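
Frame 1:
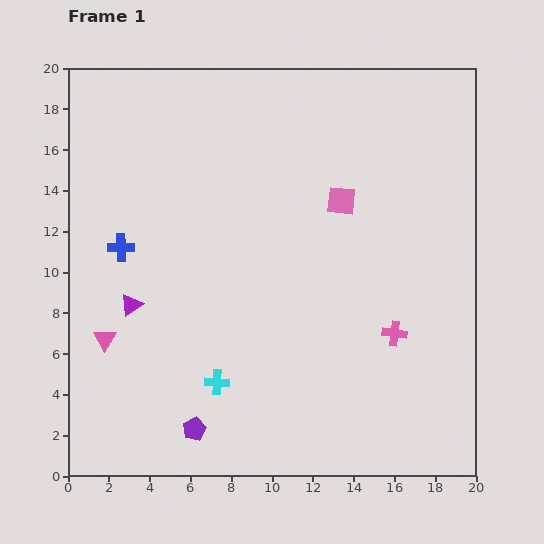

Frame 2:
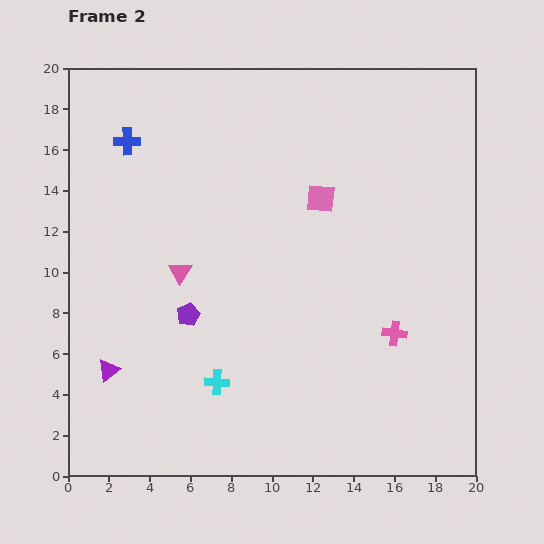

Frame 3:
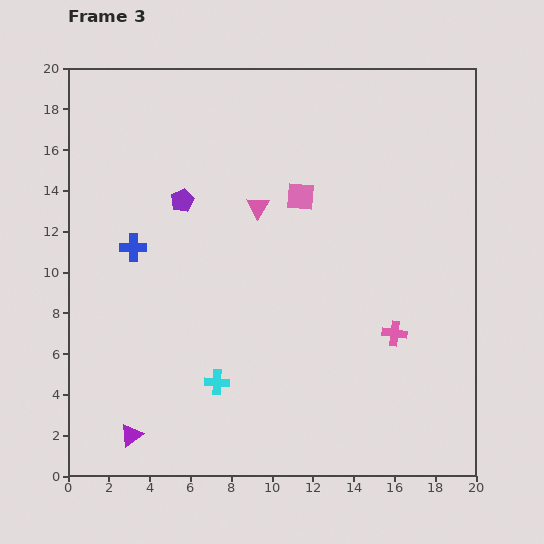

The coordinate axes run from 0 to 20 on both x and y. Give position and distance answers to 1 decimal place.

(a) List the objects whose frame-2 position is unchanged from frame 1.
the pink cross, the cyan cross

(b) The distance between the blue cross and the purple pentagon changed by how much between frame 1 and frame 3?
-6.3

Distance in frame 1: 9.6. Distance in frame 3: 3.3.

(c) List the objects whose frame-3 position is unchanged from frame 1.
the pink cross, the cyan cross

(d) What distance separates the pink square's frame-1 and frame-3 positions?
2.0

The pink square moved from (13.4, 13.5) to (11.4, 13.7), a distance of √(2.0² + 0.2²) ≈ 2.0.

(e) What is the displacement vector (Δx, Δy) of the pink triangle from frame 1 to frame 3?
(7.5, 6.5)

The pink triangle was at (1.8, 6.7) in frame 1 and (9.3, 13.2) in frame 3.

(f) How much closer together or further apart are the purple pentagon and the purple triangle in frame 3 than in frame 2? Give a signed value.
+7.1

Distance in frame 2: 4.7. Distance in frame 3: 11.8.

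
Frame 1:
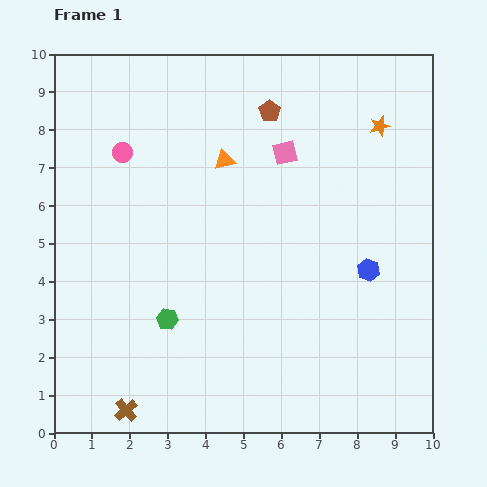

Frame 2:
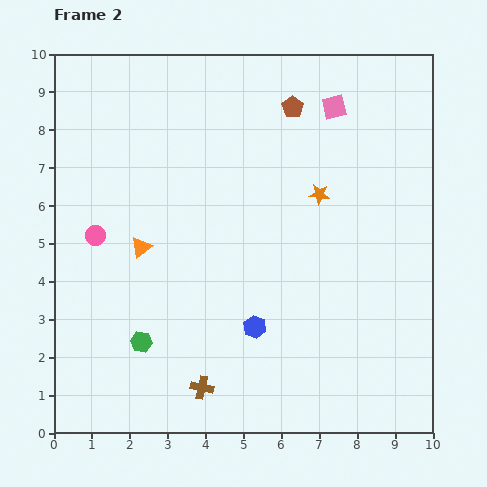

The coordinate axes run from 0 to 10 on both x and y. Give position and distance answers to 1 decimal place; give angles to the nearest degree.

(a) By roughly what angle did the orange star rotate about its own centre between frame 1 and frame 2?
22° clockwise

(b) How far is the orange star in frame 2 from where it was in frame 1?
2.4

The orange star moved from (8.6, 8.1) to (7.0, 6.3), a distance of √(1.6² + 1.8²) ≈ 2.4.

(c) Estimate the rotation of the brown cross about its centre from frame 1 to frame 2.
37° counter-clockwise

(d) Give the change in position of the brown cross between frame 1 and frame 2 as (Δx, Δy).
(2.0, 0.6)

The brown cross was at (1.9, 0.6) in frame 1 and (3.9, 1.2) in frame 2.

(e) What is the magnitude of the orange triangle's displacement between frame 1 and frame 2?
3.2

The orange triangle moved from (4.5, 7.2) to (2.3, 4.9), a distance of √(2.2² + 2.3²) ≈ 3.2.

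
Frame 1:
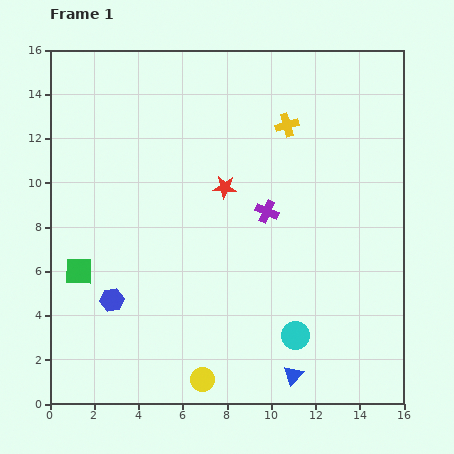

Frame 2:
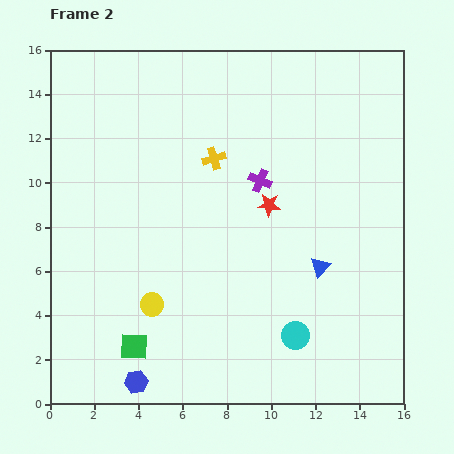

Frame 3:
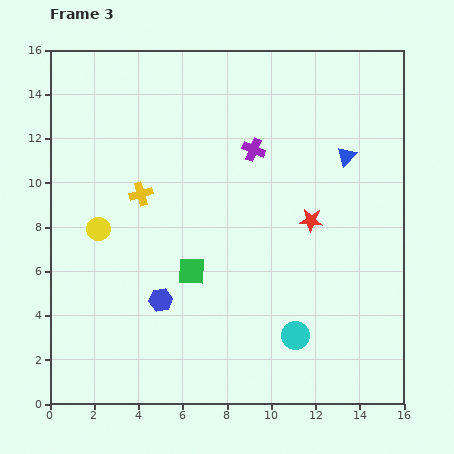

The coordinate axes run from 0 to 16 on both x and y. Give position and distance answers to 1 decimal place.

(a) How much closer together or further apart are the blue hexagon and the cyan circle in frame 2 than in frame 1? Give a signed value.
-1.0

Distance in frame 1: 8.5. Distance in frame 2: 7.5.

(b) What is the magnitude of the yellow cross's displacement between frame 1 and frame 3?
7.3

The yellow cross moved from (10.7, 12.6) to (4.1, 9.5), a distance of √(6.6² + 3.1²) ≈ 7.3.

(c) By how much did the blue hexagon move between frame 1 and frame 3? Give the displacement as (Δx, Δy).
(2.2, 0.0)

The blue hexagon was at (2.8, 4.7) in frame 1 and (5.0, 4.7) in frame 3.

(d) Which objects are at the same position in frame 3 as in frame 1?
the cyan circle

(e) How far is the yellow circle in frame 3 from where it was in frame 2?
4.2

The yellow circle moved from (4.6, 4.5) to (2.2, 7.9), a distance of √(2.4² + 3.4²) ≈ 4.2.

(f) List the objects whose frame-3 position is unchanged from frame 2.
the cyan circle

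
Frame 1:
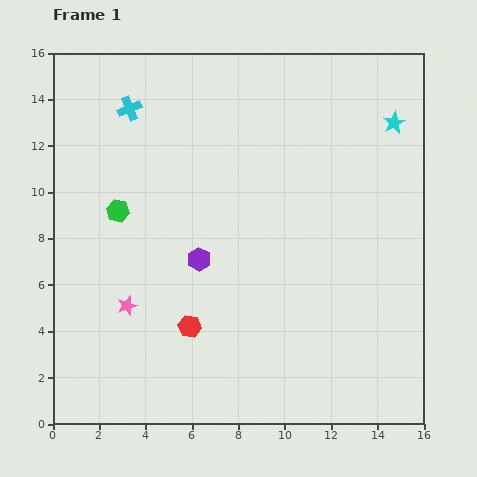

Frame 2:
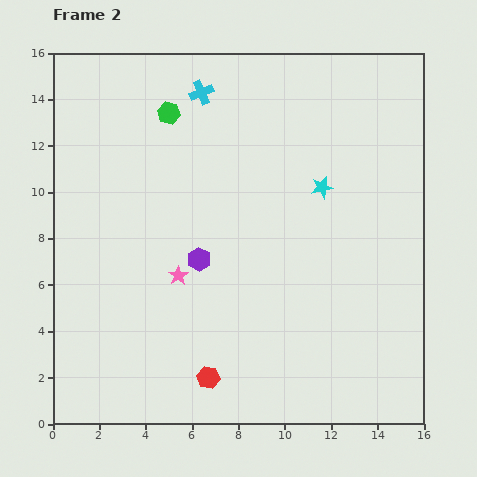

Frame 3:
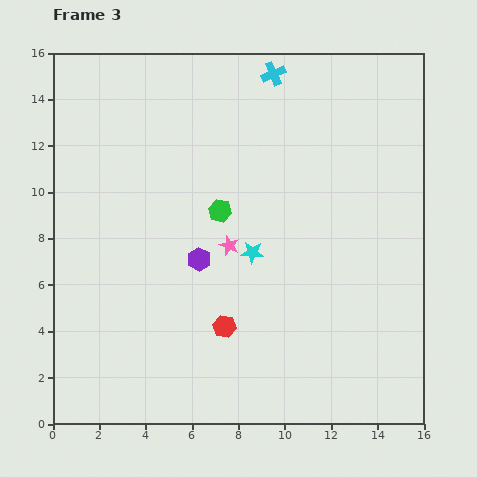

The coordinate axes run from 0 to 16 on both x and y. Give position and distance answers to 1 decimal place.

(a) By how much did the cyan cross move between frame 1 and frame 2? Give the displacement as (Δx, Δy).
(3.1, 0.7)

The cyan cross was at (3.3, 13.6) in frame 1 and (6.4, 14.3) in frame 2.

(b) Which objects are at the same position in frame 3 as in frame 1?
the purple hexagon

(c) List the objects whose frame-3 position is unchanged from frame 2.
the purple hexagon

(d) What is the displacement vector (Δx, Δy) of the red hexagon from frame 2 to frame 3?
(0.7, 2.2)

The red hexagon was at (6.7, 2.0) in frame 2 and (7.4, 4.2) in frame 3.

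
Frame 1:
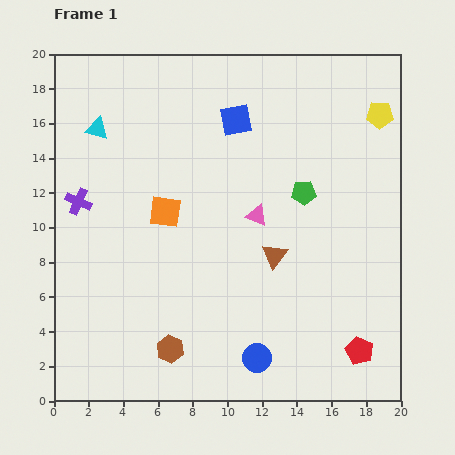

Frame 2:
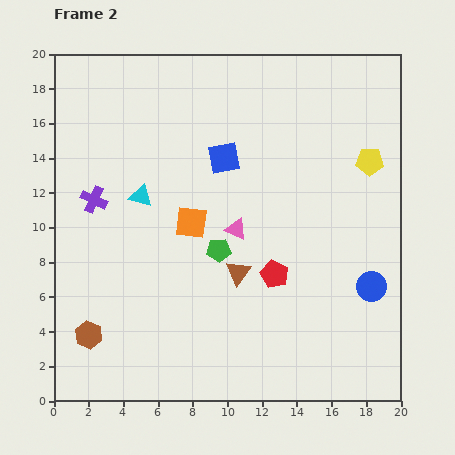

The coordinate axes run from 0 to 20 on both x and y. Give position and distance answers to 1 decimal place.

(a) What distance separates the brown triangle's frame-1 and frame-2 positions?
2.3

The brown triangle moved from (12.7, 8.4) to (10.6, 7.4), a distance of √(2.1² + 1.0²) ≈ 2.3.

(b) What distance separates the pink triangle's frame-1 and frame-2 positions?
1.4

The pink triangle moved from (11.7, 10.7) to (10.5, 9.9), a distance of √(1.2² + 0.8²) ≈ 1.4.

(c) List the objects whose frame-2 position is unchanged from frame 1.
none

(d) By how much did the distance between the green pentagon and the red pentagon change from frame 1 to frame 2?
-6.1

Distance in frame 1: 9.6. Distance in frame 2: 3.5.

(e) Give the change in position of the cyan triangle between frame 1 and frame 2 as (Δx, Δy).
(2.5, -3.9)

The cyan triangle was at (2.5, 15.7) in frame 1 and (5.0, 11.8) in frame 2.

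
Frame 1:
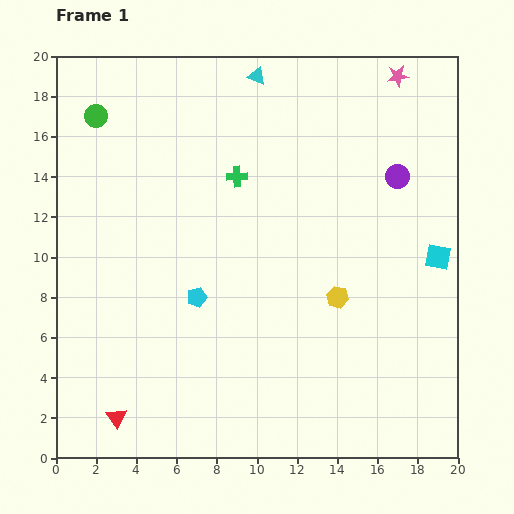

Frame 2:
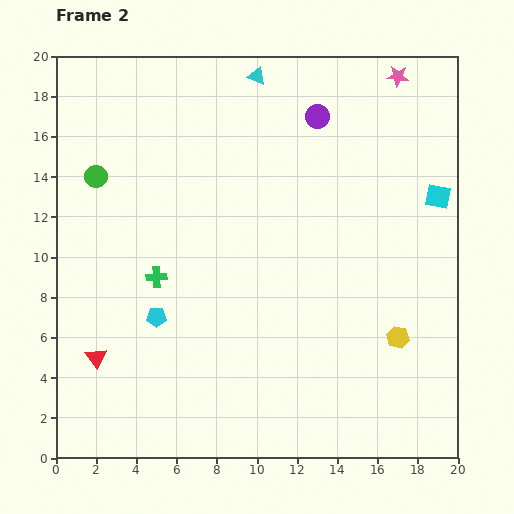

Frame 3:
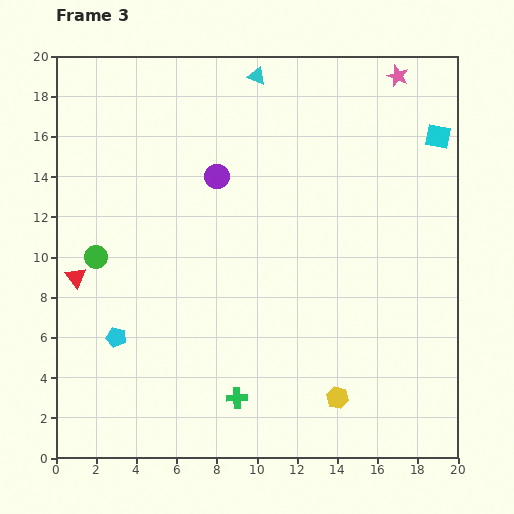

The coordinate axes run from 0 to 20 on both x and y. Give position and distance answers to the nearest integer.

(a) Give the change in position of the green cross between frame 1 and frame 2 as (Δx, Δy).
(-4, -5)

The green cross was at (9, 14) in frame 1 and (5, 9) in frame 2.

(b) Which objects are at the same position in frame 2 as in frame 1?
the pink star, the cyan triangle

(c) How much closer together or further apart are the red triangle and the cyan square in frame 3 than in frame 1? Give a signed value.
+1

Distance in frame 1: 18. Distance in frame 3: 19.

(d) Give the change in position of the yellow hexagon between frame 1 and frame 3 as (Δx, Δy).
(0, -5)

The yellow hexagon was at (14, 8) in frame 1 and (14, 3) in frame 3.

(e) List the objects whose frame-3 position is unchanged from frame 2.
the pink star, the cyan triangle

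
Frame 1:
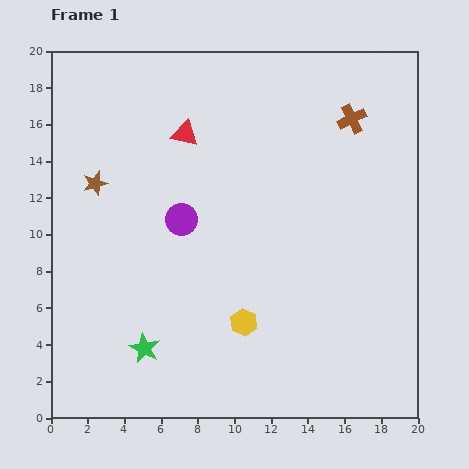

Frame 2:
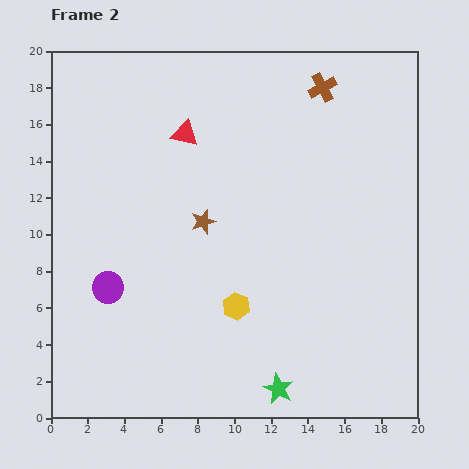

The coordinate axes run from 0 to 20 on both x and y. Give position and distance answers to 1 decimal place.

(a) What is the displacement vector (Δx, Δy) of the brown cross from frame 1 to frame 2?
(-1.6, 1.7)

The brown cross was at (16.4, 16.3) in frame 1 and (14.8, 18.0) in frame 2.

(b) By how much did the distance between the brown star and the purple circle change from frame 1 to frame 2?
+1.2

Distance in frame 1: 5.1. Distance in frame 2: 6.3.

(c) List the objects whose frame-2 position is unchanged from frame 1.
the red triangle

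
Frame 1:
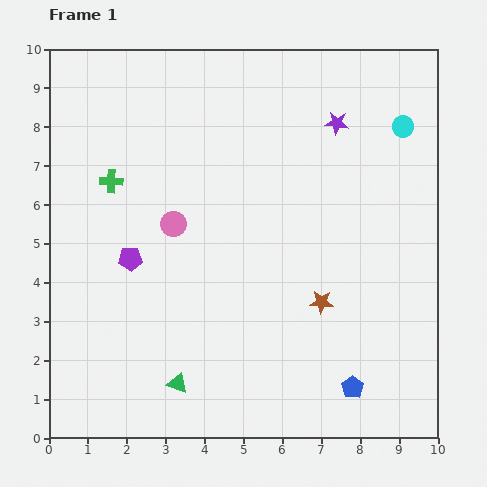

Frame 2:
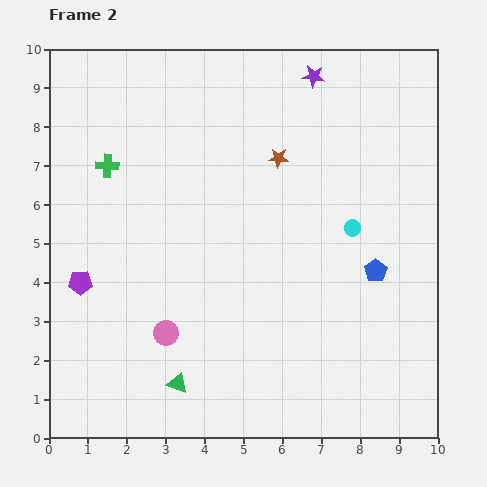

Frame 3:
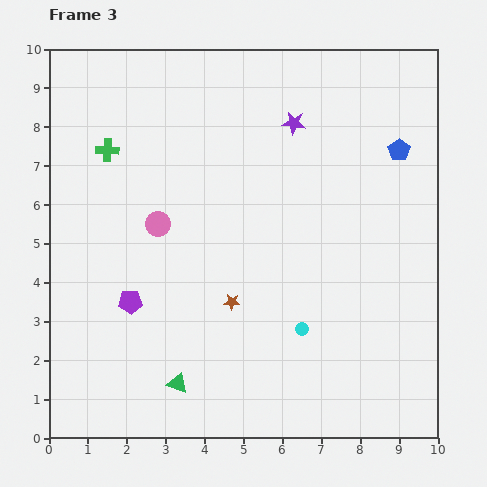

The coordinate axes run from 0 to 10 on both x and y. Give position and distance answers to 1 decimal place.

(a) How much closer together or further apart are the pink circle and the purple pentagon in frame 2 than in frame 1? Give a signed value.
+1.2

Distance in frame 1: 1.4. Distance in frame 2: 2.6.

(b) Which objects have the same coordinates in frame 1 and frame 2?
the green triangle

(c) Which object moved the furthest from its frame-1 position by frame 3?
the blue pentagon

(moved 6.2; next 5.8)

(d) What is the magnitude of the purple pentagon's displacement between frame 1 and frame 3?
1.1

The purple pentagon moved from (2.1, 4.6) to (2.1, 3.5), a distance of √(0.0² + 1.1²) ≈ 1.1.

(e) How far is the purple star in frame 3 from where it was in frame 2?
1.3

The purple star moved from (6.8, 9.3) to (6.3, 8.1), a distance of √(0.5² + 1.2²) ≈ 1.3.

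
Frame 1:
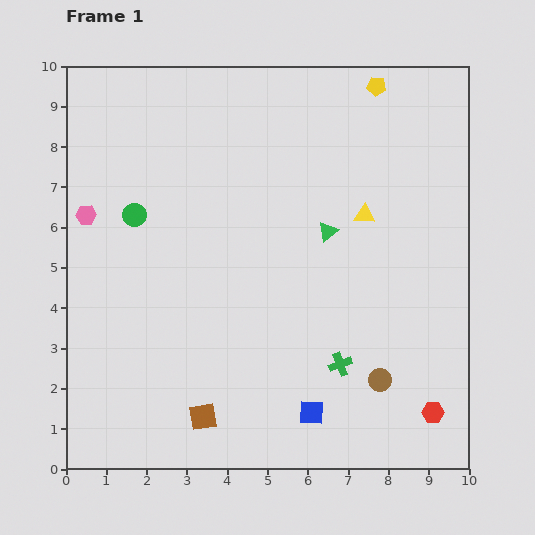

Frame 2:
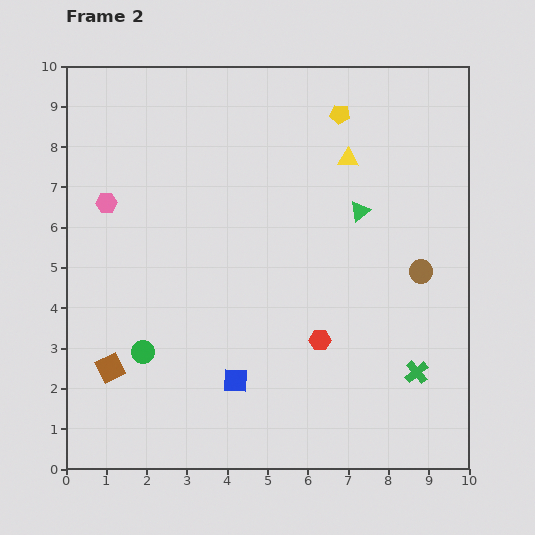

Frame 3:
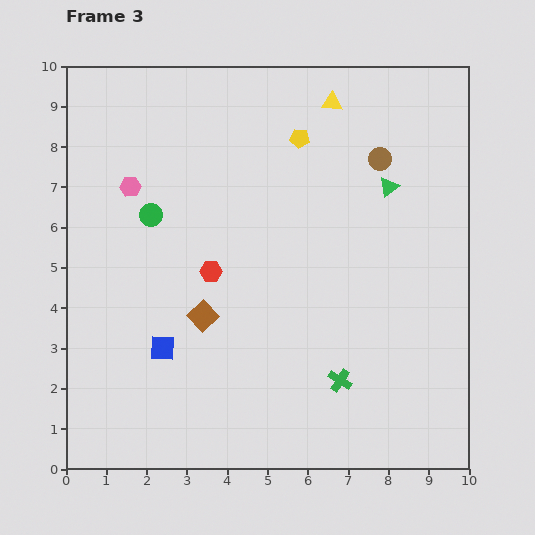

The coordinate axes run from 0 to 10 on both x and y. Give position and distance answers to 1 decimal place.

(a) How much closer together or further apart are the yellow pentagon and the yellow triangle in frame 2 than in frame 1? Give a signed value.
-2.1

Distance in frame 1: 3.2. Distance in frame 2: 1.1.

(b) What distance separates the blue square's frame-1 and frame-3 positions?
4.0

The blue square moved from (6.1, 1.4) to (2.4, 3.0), a distance of √(3.7² + 1.6²) ≈ 4.0.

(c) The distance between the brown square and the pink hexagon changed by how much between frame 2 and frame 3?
-0.4

Distance in frame 2: 4.1. Distance in frame 3: 3.7.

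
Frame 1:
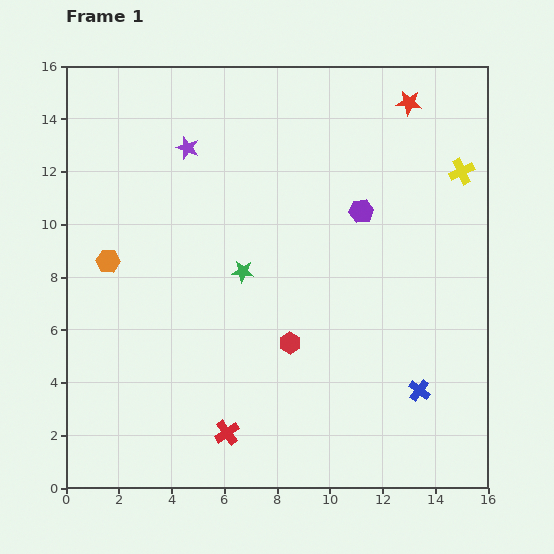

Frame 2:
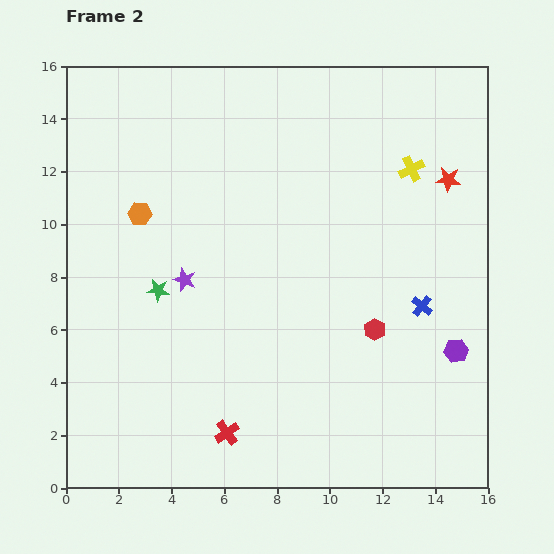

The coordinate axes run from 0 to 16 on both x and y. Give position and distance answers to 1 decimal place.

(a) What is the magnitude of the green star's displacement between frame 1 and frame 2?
3.3

The green star moved from (6.7, 8.2) to (3.5, 7.5), a distance of √(3.2² + 0.7²) ≈ 3.3.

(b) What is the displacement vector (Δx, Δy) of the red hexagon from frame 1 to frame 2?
(3.2, 0.5)

The red hexagon was at (8.5, 5.5) in frame 1 and (11.7, 6.0) in frame 2.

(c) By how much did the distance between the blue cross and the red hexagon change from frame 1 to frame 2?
-3.2

Distance in frame 1: 5.2. Distance in frame 2: 2.0.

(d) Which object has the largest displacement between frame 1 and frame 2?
the purple hexagon

(moved 6.4; next 5.0)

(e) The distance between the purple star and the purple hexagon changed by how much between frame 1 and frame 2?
+3.6

Distance in frame 1: 7.0. Distance in frame 2: 10.6.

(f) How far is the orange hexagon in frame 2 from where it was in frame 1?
2.2

The orange hexagon moved from (1.6, 8.6) to (2.8, 10.4), a distance of √(1.2² + 1.8²) ≈ 2.2.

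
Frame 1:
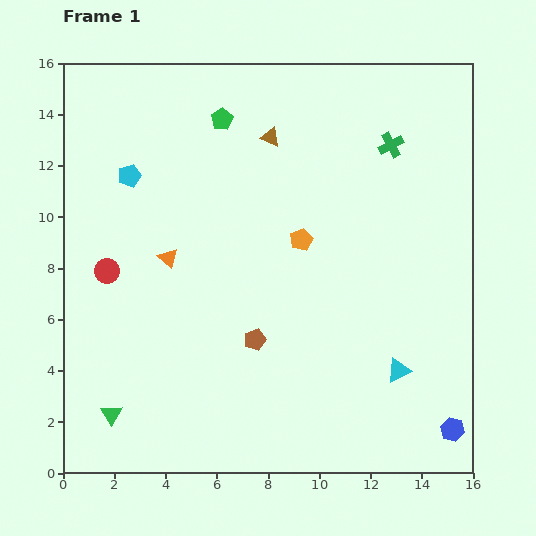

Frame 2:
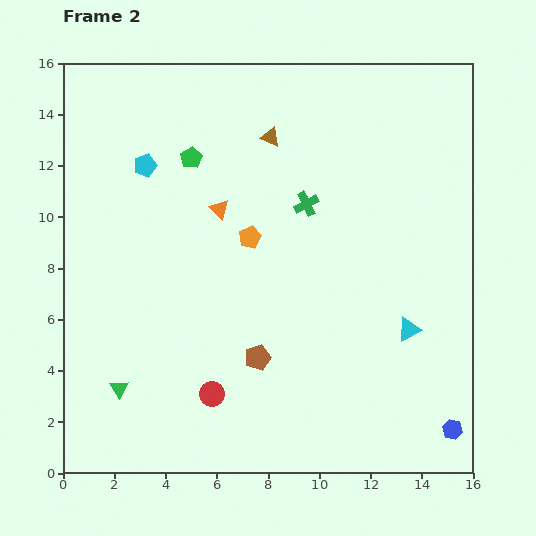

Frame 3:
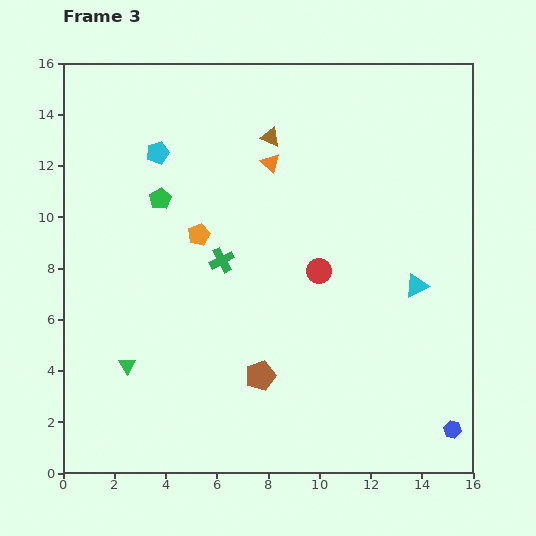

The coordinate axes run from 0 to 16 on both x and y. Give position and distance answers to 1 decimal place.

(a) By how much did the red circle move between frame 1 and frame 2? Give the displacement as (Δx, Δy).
(4.1, -4.8)

The red circle was at (1.7, 7.9) in frame 1 and (5.8, 3.1) in frame 2.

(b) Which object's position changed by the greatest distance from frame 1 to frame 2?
the red circle

(moved 6.3; next 4.0)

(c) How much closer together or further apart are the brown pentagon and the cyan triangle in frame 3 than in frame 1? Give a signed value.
+1.3

Distance in frame 1: 5.7. Distance in frame 3: 7.0.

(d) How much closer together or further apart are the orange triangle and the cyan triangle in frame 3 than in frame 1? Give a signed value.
-2.5

Distance in frame 1: 10.0. Distance in frame 3: 7.5.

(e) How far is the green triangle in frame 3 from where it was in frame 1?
2.0

The green triangle moved from (1.9, 2.3) to (2.5, 4.2), a distance of √(0.6² + 1.9²) ≈ 2.0.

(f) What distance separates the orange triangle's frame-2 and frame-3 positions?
2.7

The orange triangle moved from (6.1, 10.3) to (8.1, 12.1), a distance of √(2.0² + 1.8²) ≈ 2.7.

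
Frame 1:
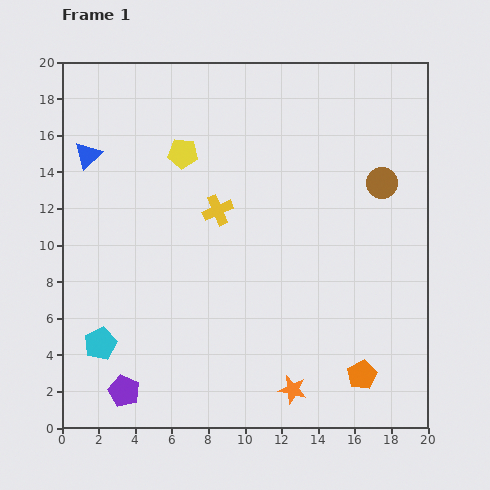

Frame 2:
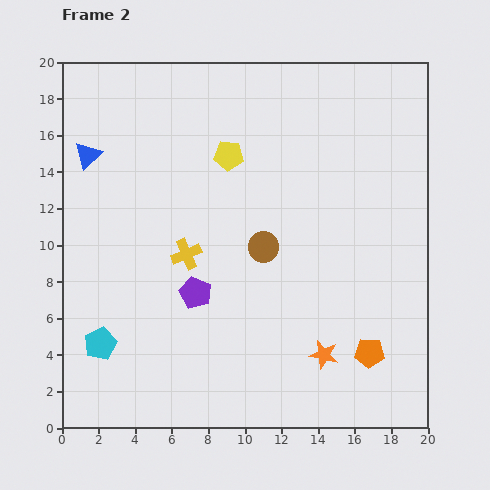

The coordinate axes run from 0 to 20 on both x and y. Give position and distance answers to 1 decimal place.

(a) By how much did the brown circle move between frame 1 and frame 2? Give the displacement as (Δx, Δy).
(-6.5, -3.5)

The brown circle was at (17.5, 13.4) in frame 1 and (11.0, 9.9) in frame 2.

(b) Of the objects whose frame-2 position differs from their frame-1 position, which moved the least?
the orange pentagon

(moved 1.3)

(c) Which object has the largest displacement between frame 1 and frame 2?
the brown circle

(moved 7.4; next 6.7)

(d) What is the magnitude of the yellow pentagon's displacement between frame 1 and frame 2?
2.5

The yellow pentagon moved from (6.6, 15.0) to (9.1, 14.9), a distance of √(2.5² + 0.1²) ≈ 2.5.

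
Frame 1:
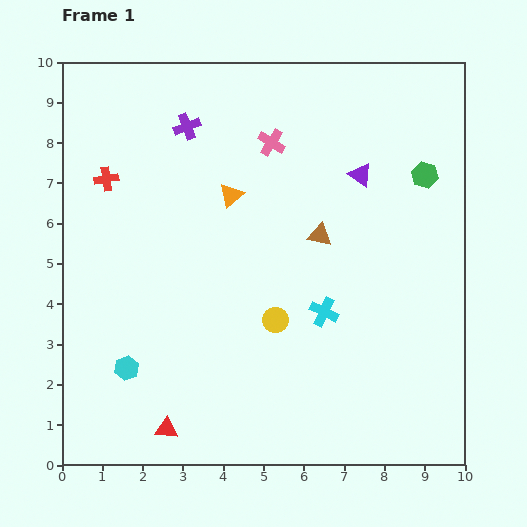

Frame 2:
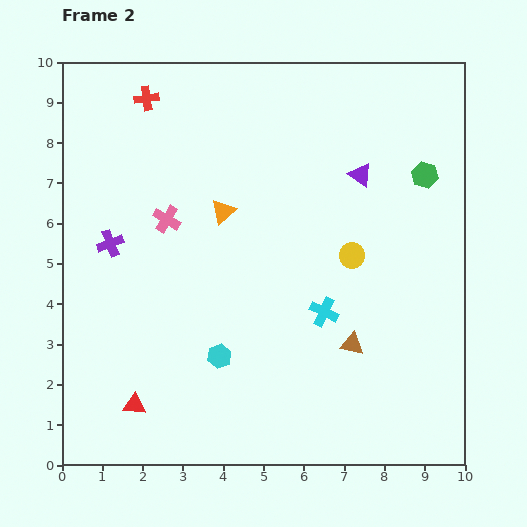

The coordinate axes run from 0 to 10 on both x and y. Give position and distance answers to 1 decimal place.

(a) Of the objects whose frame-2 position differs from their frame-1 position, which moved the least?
the orange triangle

(moved 0.4)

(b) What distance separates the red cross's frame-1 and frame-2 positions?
2.2

The red cross moved from (1.1, 7.1) to (2.1, 9.1), a distance of √(1.0² + 2.0²) ≈ 2.2.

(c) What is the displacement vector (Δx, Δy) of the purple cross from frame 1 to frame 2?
(-1.9, -2.9)

The purple cross was at (3.1, 8.4) in frame 1 and (1.2, 5.5) in frame 2.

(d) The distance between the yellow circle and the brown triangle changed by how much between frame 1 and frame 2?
-0.2

Distance in frame 1: 2.4. Distance in frame 2: 2.2.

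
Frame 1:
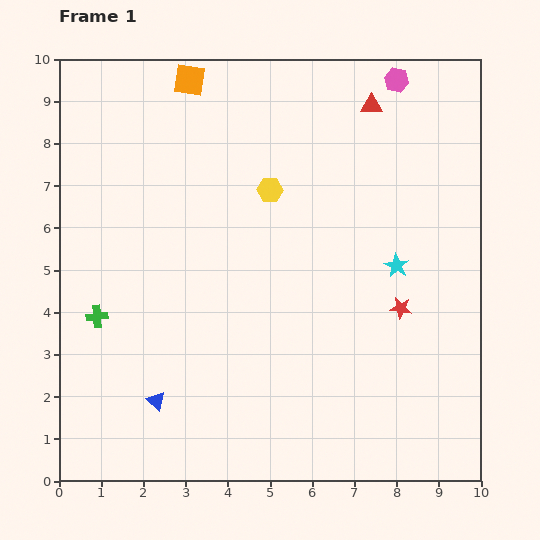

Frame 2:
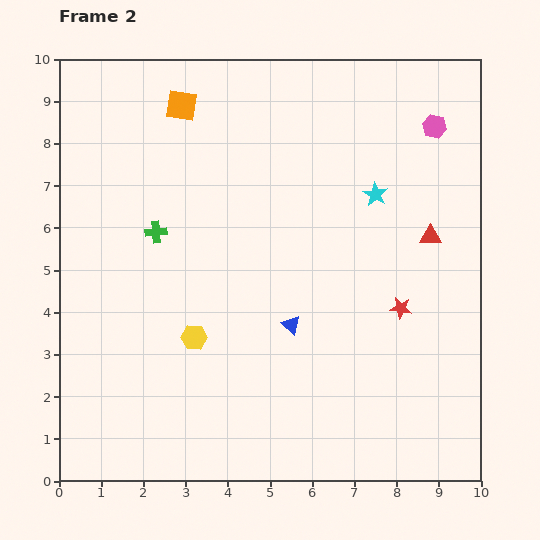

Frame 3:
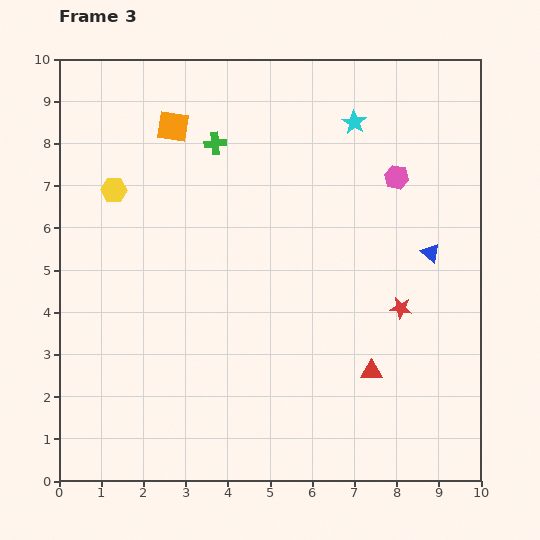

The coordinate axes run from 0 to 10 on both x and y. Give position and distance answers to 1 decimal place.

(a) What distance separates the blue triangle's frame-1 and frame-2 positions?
3.7

The blue triangle moved from (2.3, 1.9) to (5.5, 3.7), a distance of √(3.2² + 1.8²) ≈ 3.7.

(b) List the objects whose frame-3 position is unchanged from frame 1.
the red star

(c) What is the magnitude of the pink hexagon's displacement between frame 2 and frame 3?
1.5

The pink hexagon moved from (8.9, 8.4) to (8.0, 7.2), a distance of √(0.9² + 1.2²) ≈ 1.5.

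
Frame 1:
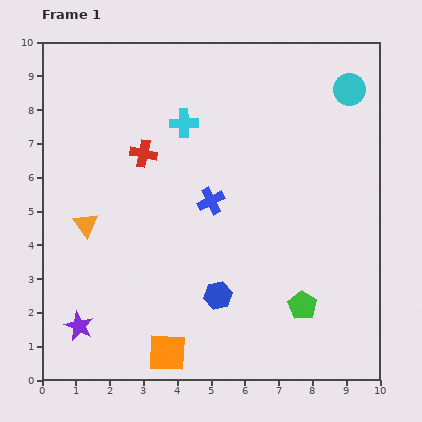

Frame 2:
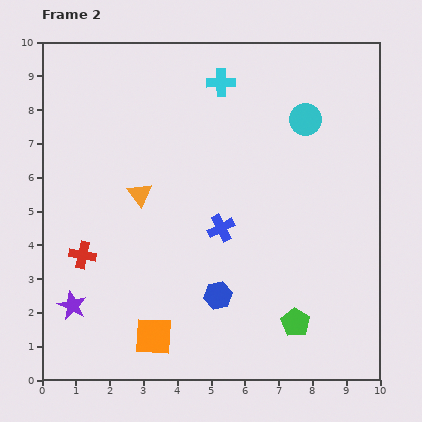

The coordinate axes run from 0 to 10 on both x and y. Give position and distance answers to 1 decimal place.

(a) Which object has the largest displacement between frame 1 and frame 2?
the red cross

(moved 3.5; next 1.8)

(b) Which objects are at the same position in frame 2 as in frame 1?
the blue hexagon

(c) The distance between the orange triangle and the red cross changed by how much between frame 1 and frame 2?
-0.2

Distance in frame 1: 2.7. Distance in frame 2: 2.5.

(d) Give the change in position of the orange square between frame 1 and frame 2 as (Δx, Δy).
(-0.4, 0.5)

The orange square was at (3.7, 0.8) in frame 1 and (3.3, 1.3) in frame 2.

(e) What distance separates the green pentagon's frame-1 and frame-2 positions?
0.5

The green pentagon moved from (7.7, 2.2) to (7.5, 1.7), a distance of √(0.2² + 0.5²) ≈ 0.5.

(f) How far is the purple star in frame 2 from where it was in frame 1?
0.6

The purple star moved from (1.1, 1.6) to (0.9, 2.2), a distance of √(0.2² + 0.6²) ≈ 0.6.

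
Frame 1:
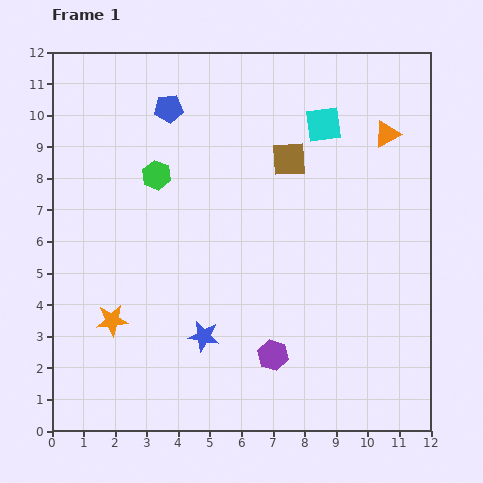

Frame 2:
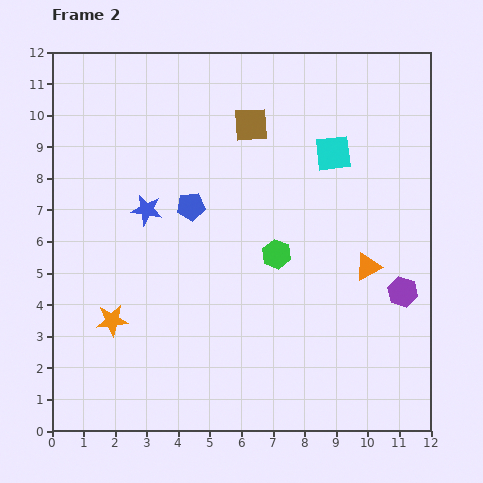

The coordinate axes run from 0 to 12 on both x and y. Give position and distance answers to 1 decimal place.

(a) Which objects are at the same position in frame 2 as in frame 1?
the orange star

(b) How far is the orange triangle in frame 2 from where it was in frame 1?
4.2

The orange triangle moved from (10.6, 9.4) to (10.0, 5.2), a distance of √(0.6² + 4.2²) ≈ 4.2.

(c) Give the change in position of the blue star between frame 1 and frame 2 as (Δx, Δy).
(-1.8, 4.0)

The blue star was at (4.8, 3.0) in frame 1 and (3.0, 7.0) in frame 2.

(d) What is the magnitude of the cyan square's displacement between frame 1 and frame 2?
0.9

The cyan square moved from (8.6, 9.7) to (8.9, 8.8), a distance of √(0.3² + 0.9²) ≈ 0.9.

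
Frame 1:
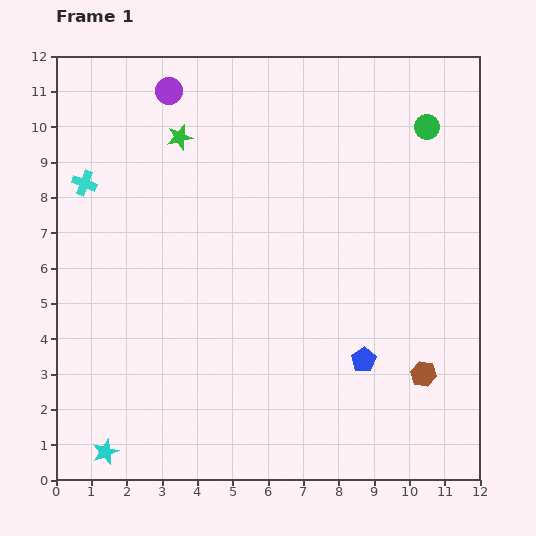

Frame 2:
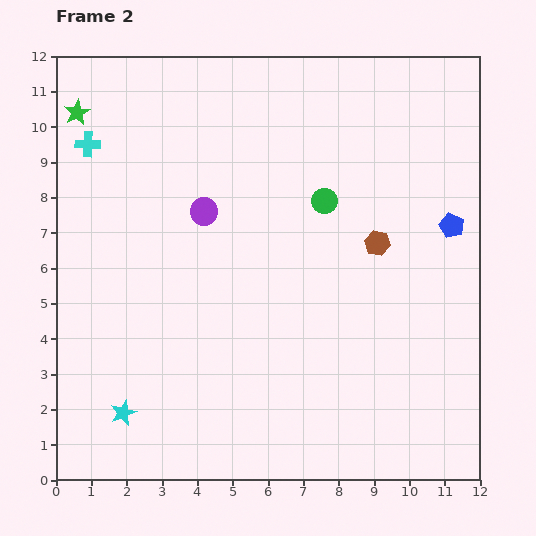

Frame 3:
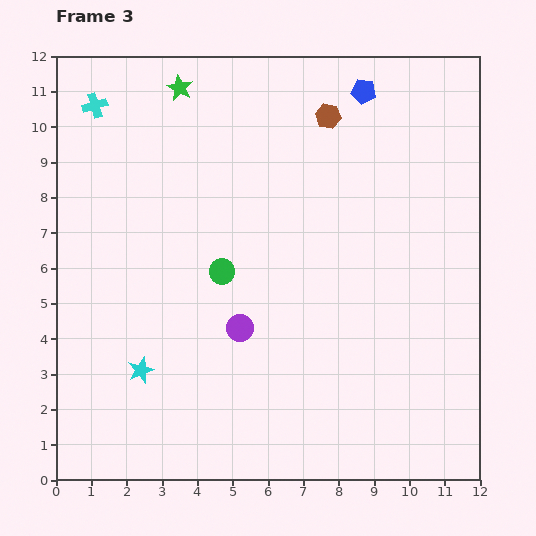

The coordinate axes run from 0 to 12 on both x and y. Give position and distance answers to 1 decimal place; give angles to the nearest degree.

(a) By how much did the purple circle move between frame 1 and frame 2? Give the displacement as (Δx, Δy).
(1.0, -3.4)

The purple circle was at (3.2, 11.0) in frame 1 and (4.2, 7.6) in frame 2.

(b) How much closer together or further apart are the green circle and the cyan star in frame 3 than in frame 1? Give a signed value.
-9.3

Distance in frame 1: 12.9. Distance in frame 3: 3.6.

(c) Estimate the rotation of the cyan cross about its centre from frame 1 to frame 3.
38° counter-clockwise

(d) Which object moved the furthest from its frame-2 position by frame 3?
the blue pentagon

(moved 4.5; next 3.9)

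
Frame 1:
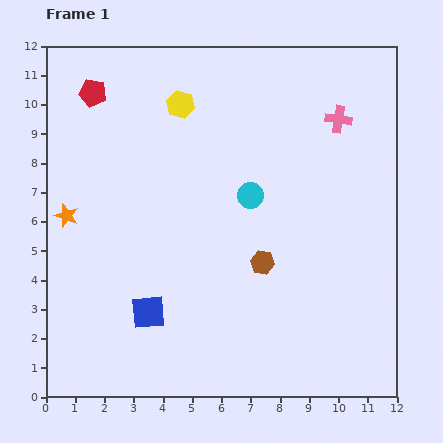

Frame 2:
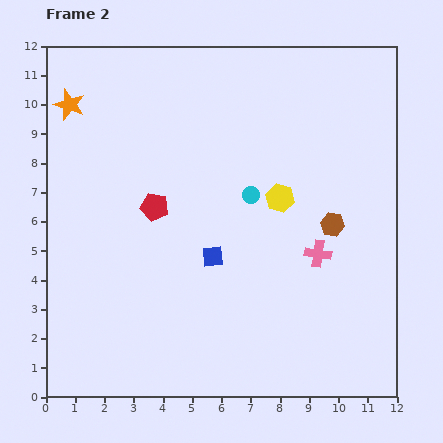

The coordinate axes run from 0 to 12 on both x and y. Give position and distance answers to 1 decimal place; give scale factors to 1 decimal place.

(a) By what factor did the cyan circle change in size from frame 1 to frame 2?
0.6×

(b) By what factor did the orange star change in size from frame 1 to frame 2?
1.3×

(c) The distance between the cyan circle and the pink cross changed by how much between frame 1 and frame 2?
-1.0

Distance in frame 1: 4.0. Distance in frame 2: 3.0.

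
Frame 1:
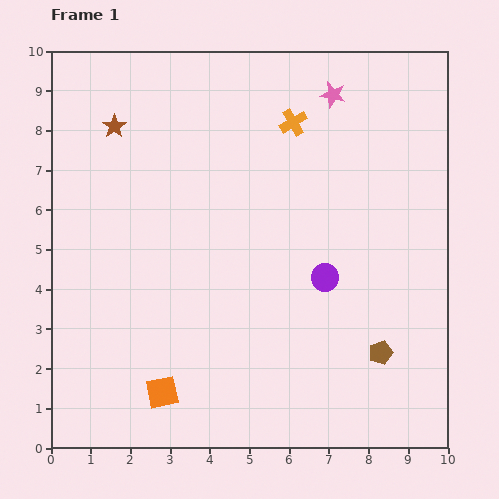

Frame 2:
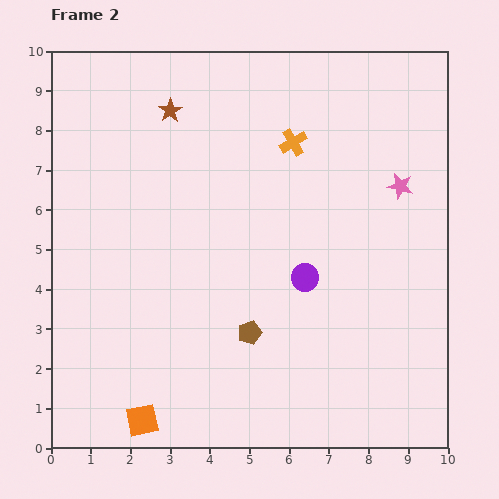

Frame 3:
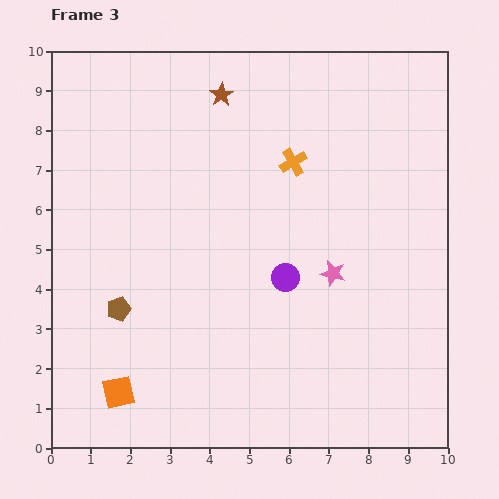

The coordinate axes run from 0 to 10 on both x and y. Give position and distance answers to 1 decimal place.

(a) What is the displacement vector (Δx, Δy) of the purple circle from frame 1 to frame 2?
(-0.5, 0.0)

The purple circle was at (6.9, 4.3) in frame 1 and (6.4, 4.3) in frame 2.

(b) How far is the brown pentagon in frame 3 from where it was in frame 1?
6.7

The brown pentagon moved from (8.3, 2.4) to (1.7, 3.5), a distance of √(6.6² + 1.1²) ≈ 6.7.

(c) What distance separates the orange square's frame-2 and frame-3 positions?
0.9

The orange square moved from (2.3, 0.7) to (1.7, 1.4), a distance of √(0.6² + 0.7²) ≈ 0.9.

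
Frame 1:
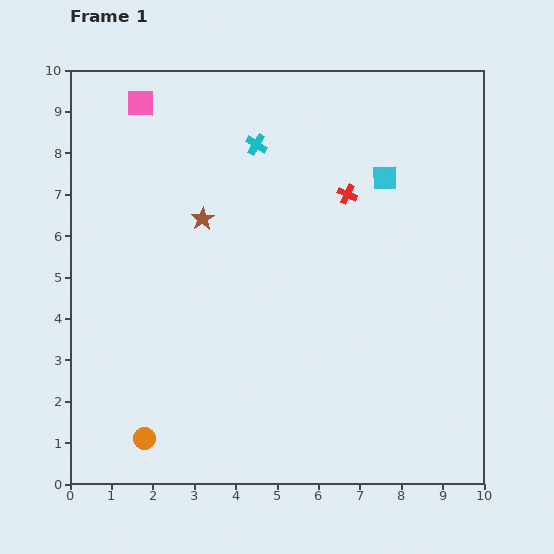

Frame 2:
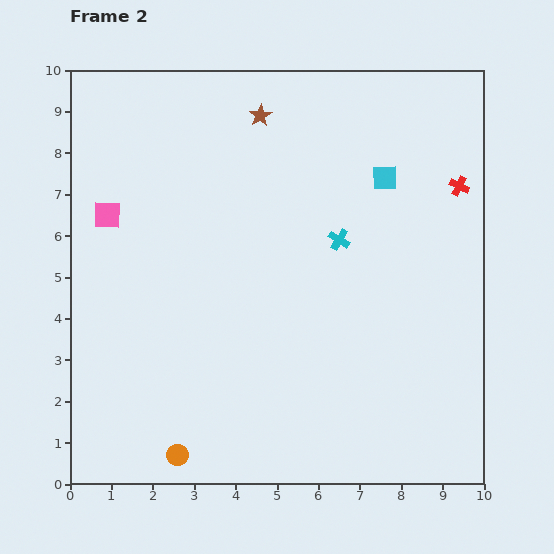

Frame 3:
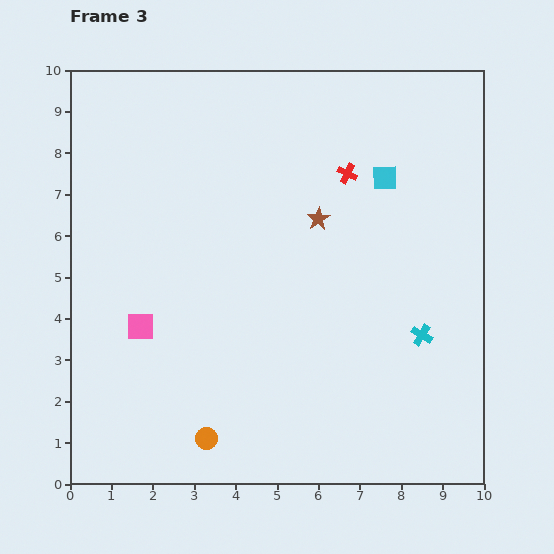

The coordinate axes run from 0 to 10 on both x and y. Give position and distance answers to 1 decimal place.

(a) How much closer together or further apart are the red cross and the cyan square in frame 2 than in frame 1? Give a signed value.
+0.8

Distance in frame 1: 1.0. Distance in frame 2: 1.8.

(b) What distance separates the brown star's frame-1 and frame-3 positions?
2.8

The brown star moved from (3.2, 6.4) to (6.0, 6.4), a distance of √(2.8² + 0.0²) ≈ 2.8.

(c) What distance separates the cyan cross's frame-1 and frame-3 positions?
6.1

The cyan cross moved from (4.5, 8.2) to (8.5, 3.6), a distance of √(4.0² + 4.6²) ≈ 6.1.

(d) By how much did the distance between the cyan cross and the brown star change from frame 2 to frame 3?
+0.2

Distance in frame 2: 3.6. Distance in frame 3: 3.8.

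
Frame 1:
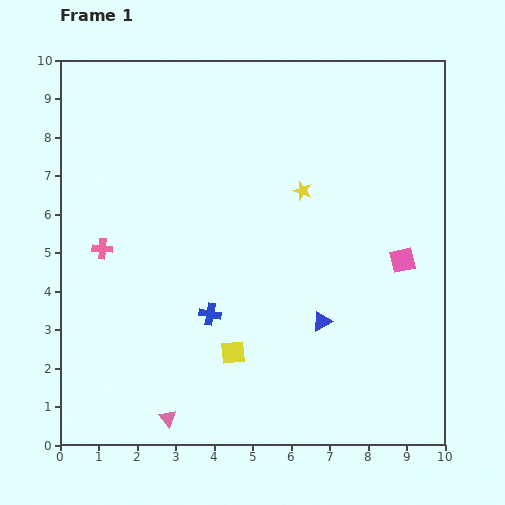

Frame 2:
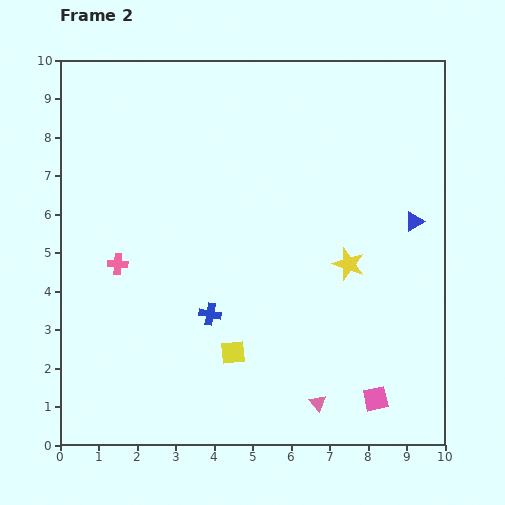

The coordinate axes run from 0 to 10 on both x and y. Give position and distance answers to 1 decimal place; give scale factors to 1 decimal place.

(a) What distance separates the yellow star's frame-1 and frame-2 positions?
2.2

The yellow star moved from (6.3, 6.6) to (7.5, 4.7), a distance of √(1.2² + 1.9²) ≈ 2.2.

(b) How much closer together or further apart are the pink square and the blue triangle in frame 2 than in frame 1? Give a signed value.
+2.1

Distance in frame 1: 2.6. Distance in frame 2: 4.7.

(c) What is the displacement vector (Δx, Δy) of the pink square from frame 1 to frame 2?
(-0.7, -3.6)

The pink square was at (8.9, 4.8) in frame 1 and (8.2, 1.2) in frame 2.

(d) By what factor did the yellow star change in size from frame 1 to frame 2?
1.7×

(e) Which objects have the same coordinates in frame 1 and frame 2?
the yellow square, the blue cross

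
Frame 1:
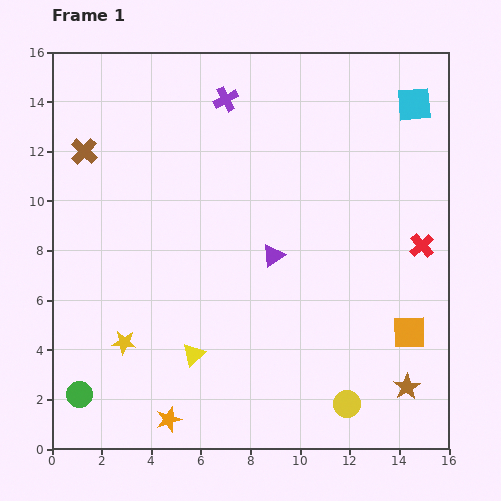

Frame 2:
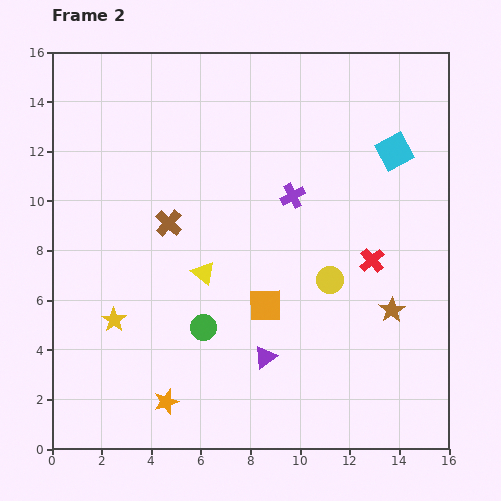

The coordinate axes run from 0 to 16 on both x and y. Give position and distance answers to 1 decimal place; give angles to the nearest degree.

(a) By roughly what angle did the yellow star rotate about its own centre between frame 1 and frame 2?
29° clockwise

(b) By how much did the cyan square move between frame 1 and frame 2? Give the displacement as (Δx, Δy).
(-0.8, -1.9)

The cyan square was at (14.6, 13.9) in frame 1 and (13.8, 12.0) in frame 2.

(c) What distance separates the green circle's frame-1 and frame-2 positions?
5.7

The green circle moved from (1.1, 2.2) to (6.1, 4.9), a distance of √(5.0² + 2.7²) ≈ 5.7.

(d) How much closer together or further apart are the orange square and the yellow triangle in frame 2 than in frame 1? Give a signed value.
-5.9

Distance in frame 1: 8.7. Distance in frame 2: 2.8.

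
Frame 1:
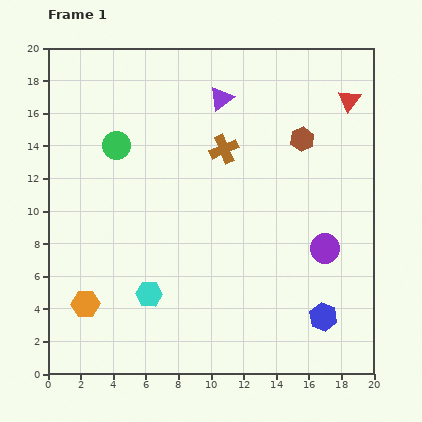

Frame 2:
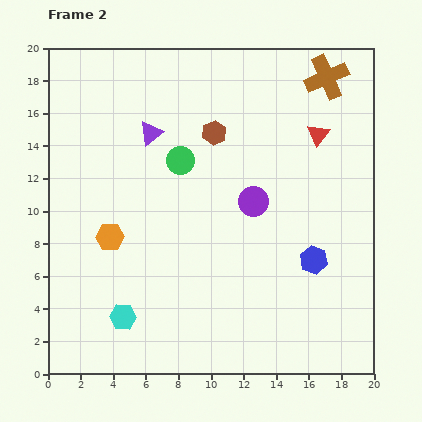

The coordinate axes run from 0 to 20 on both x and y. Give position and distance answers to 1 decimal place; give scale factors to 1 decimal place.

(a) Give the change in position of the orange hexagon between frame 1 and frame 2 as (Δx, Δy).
(1.5, 4.1)

The orange hexagon was at (2.3, 4.3) in frame 1 and (3.8, 8.4) in frame 2.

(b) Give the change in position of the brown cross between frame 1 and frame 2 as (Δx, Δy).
(6.3, 4.4)

The brown cross was at (10.8, 13.8) in frame 1 and (17.1, 18.2) in frame 2.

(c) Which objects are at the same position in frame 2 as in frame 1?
none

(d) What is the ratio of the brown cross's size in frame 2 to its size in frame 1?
1.5×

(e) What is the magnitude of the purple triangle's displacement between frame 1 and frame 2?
4.8

The purple triangle moved from (10.6, 16.9) to (6.3, 14.8), a distance of √(4.3² + 2.1²) ≈ 4.8.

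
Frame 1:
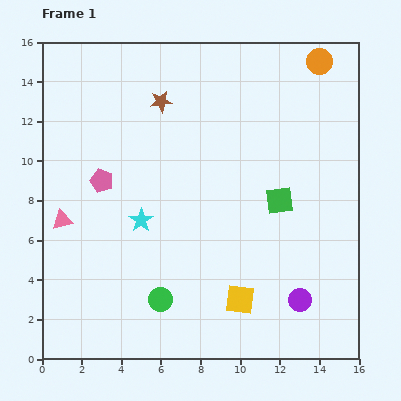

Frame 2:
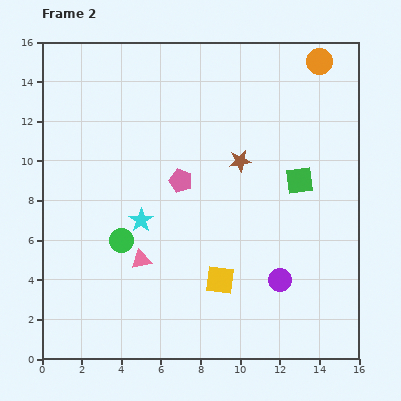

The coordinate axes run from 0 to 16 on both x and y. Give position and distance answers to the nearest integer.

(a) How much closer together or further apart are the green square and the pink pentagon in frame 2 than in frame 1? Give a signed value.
-3

Distance in frame 1: 9. Distance in frame 2: 6.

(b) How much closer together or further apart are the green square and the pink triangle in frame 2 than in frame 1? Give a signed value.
-2

Distance in frame 1: 11. Distance in frame 2: 9.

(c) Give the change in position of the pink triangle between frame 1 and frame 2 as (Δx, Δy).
(4, -2)

The pink triangle was at (1, 7) in frame 1 and (5, 5) in frame 2.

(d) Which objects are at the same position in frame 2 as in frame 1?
the orange circle, the cyan star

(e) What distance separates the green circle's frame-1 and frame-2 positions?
4

The green circle moved from (6, 3) to (4, 6), a distance of √(2² + 3²) ≈ 4.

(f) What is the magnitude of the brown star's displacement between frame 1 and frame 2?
5

The brown star moved from (6, 13) to (10, 10), a distance of √(4² + 3²) ≈ 5.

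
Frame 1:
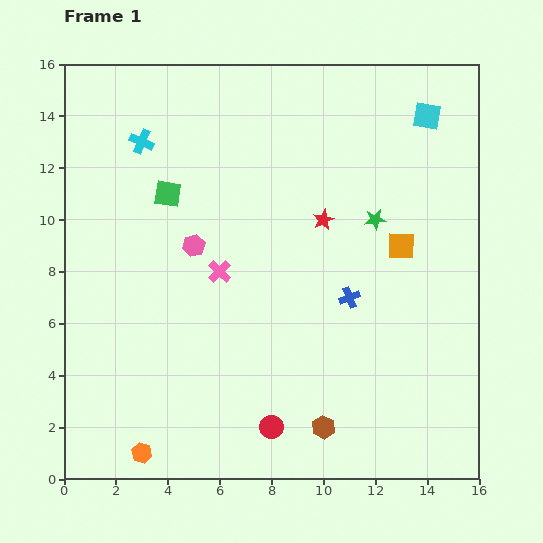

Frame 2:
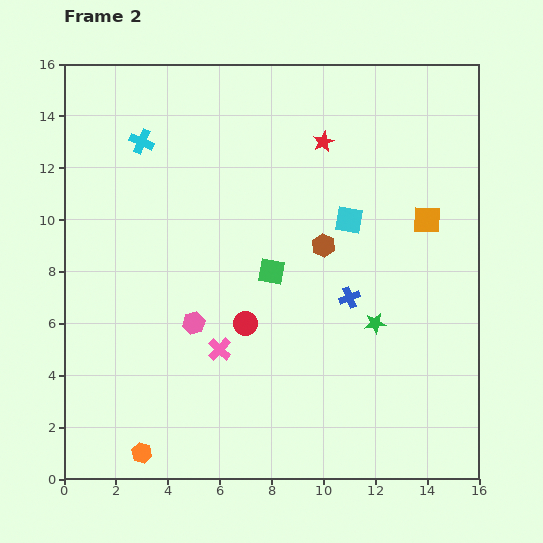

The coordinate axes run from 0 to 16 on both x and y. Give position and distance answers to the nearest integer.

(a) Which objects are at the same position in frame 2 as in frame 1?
the blue cross, the cyan cross, the orange hexagon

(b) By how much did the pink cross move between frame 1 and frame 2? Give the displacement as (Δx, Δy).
(0, -3)

The pink cross was at (6, 8) in frame 1 and (6, 5) in frame 2.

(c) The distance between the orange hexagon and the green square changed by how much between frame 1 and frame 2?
-1

Distance in frame 1: 10. Distance in frame 2: 9.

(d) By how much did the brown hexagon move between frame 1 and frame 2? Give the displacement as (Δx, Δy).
(0, 7)

The brown hexagon was at (10, 2) in frame 1 and (10, 9) in frame 2.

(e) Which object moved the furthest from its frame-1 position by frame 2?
the brown hexagon

(moved 7; next 5)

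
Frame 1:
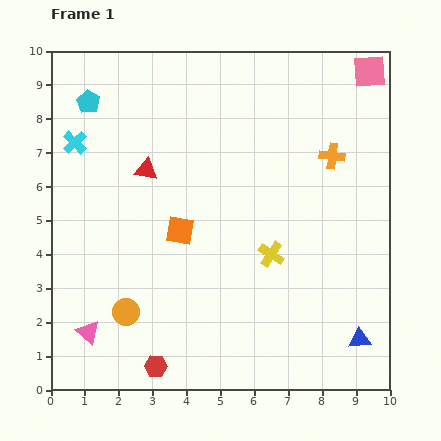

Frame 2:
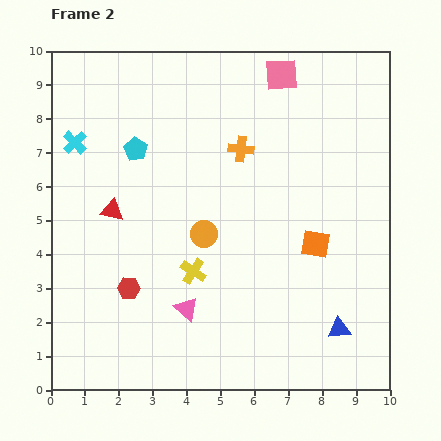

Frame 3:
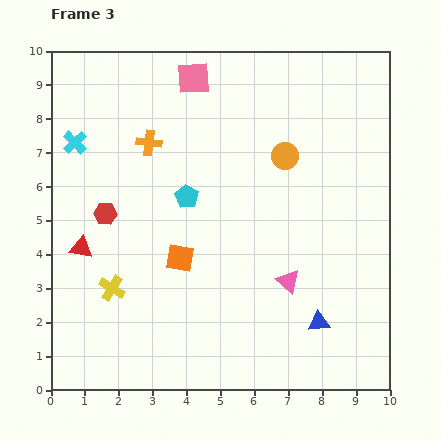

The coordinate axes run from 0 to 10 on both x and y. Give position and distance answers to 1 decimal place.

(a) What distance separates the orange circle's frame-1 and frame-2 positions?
3.3

The orange circle moved from (2.2, 2.3) to (4.5, 4.6), a distance of √(2.3² + 2.3²) ≈ 3.3.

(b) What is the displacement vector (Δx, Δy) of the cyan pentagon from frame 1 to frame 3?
(2.9, -2.8)

The cyan pentagon was at (1.1, 8.5) in frame 1 and (4.0, 5.7) in frame 3.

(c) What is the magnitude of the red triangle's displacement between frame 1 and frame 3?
3.0

The red triangle moved from (2.8, 6.5) to (0.9, 4.2), a distance of √(1.9² + 2.3²) ≈ 3.0.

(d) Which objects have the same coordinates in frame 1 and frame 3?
the cyan cross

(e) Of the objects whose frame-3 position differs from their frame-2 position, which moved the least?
the blue triangle

(moved 0.6)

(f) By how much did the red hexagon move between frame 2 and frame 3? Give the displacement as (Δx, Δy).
(-0.7, 2.2)

The red hexagon was at (2.3, 3.0) in frame 2 and (1.6, 5.2) in frame 3.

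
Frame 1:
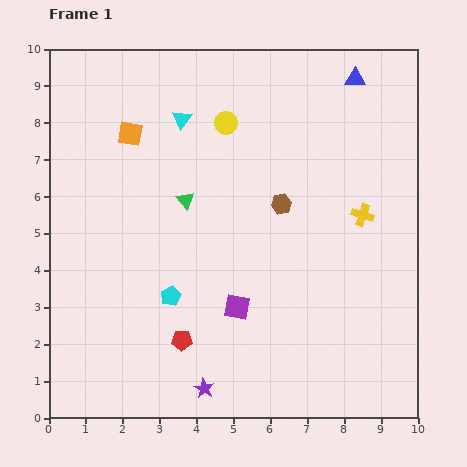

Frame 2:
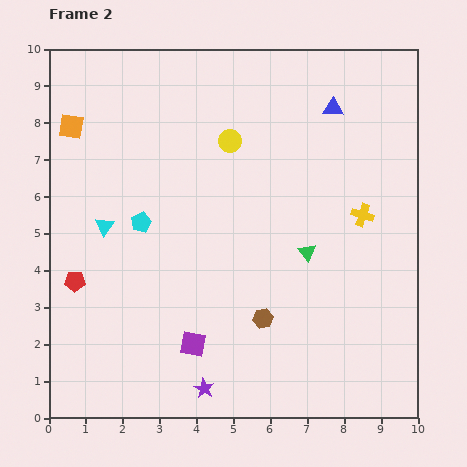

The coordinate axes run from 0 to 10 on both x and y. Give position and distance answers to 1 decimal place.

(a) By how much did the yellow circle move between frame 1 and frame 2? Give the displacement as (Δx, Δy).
(0.1, -0.5)

The yellow circle was at (4.8, 8.0) in frame 1 and (4.9, 7.5) in frame 2.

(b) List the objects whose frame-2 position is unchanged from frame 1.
the purple star, the yellow cross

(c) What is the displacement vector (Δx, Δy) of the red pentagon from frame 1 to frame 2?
(-2.9, 1.6)

The red pentagon was at (3.6, 2.1) in frame 1 and (0.7, 3.7) in frame 2.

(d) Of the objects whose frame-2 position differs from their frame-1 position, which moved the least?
the yellow circle

(moved 0.5)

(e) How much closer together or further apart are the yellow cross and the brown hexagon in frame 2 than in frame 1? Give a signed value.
+1.7

Distance in frame 1: 2.2. Distance in frame 2: 3.9.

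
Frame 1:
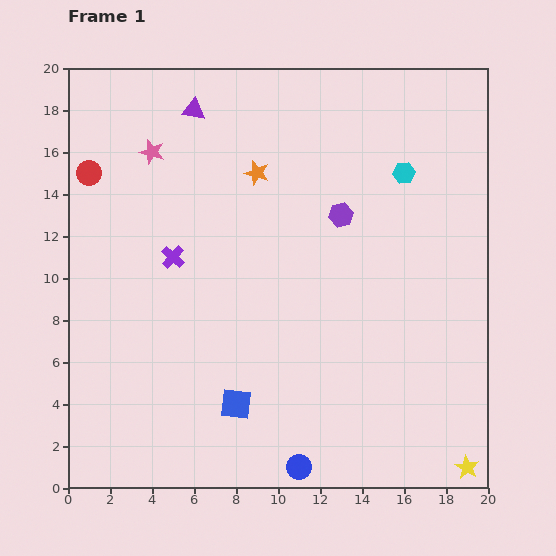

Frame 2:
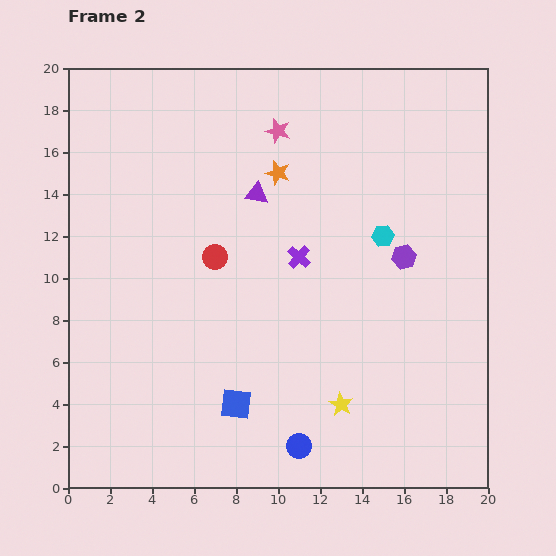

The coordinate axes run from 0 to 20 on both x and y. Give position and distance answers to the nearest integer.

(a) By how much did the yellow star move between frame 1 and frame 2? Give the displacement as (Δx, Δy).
(-6, 3)

The yellow star was at (19, 1) in frame 1 and (13, 4) in frame 2.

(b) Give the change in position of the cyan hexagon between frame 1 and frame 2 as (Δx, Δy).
(-1, -3)

The cyan hexagon was at (16, 15) in frame 1 and (15, 12) in frame 2.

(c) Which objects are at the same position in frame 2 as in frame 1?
the blue square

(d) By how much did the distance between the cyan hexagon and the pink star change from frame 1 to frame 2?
-5

Distance in frame 1: 12. Distance in frame 2: 7.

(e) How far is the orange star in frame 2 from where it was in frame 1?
1

The orange star moved from (9, 15) to (10, 15), a distance of √(1² + 0²) ≈ 1.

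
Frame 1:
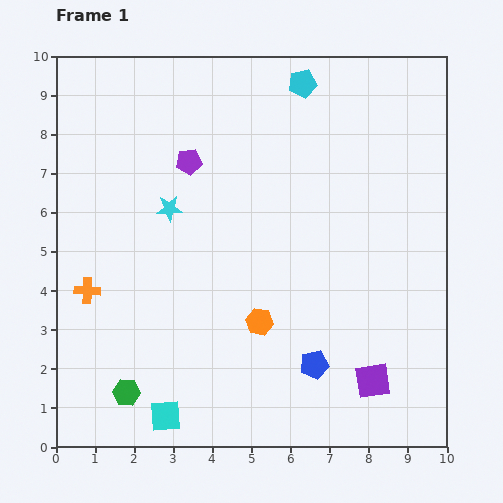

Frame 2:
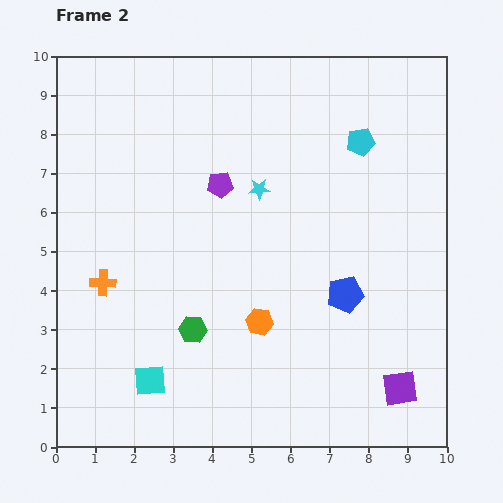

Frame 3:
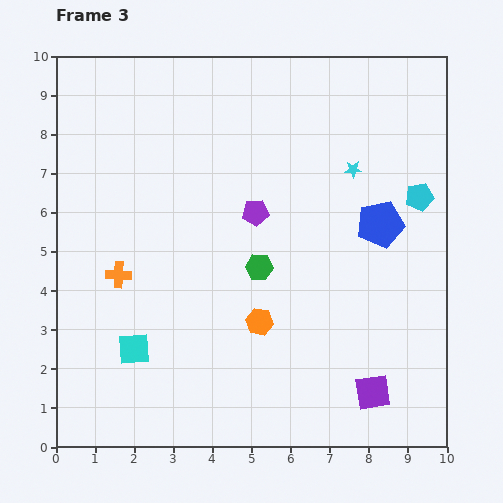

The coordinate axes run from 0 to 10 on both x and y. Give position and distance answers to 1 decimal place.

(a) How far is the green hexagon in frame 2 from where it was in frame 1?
2.3

The green hexagon moved from (1.8, 1.4) to (3.5, 3.0), a distance of √(1.7² + 1.6²) ≈ 2.3.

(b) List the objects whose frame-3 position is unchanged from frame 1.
the orange hexagon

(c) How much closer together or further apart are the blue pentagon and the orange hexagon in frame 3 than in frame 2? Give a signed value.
+1.7

Distance in frame 2: 2.3. Distance in frame 3: 4.0.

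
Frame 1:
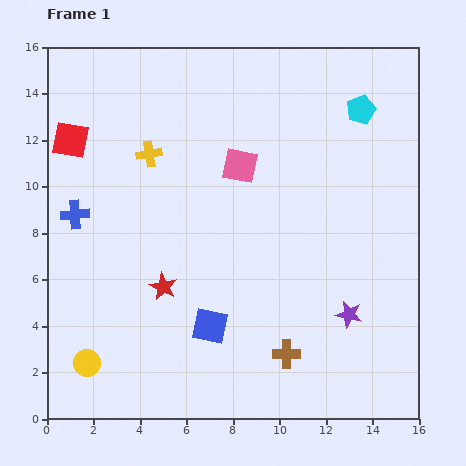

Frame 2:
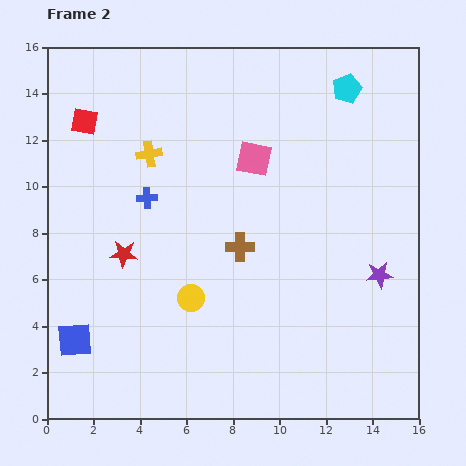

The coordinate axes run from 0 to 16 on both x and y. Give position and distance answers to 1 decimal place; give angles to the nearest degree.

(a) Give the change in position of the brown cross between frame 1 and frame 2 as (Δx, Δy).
(-2.0, 4.6)

The brown cross was at (10.3, 2.8) in frame 1 and (8.3, 7.4) in frame 2.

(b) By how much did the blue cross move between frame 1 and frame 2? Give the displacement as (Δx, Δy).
(3.1, 0.7)

The blue cross was at (1.2, 8.8) in frame 1 and (4.3, 9.5) in frame 2.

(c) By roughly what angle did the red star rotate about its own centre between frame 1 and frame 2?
24° counter-clockwise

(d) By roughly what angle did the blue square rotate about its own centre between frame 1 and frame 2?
17° counter-clockwise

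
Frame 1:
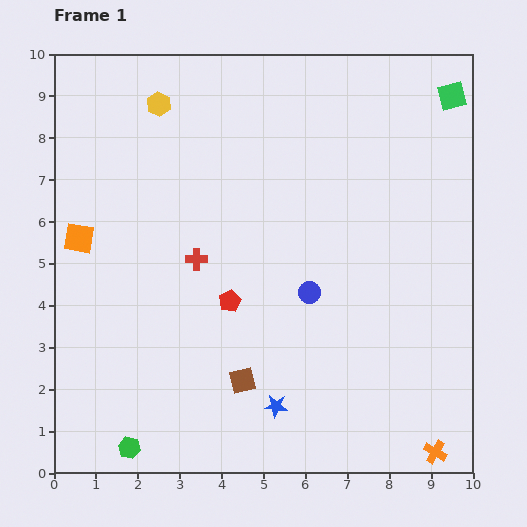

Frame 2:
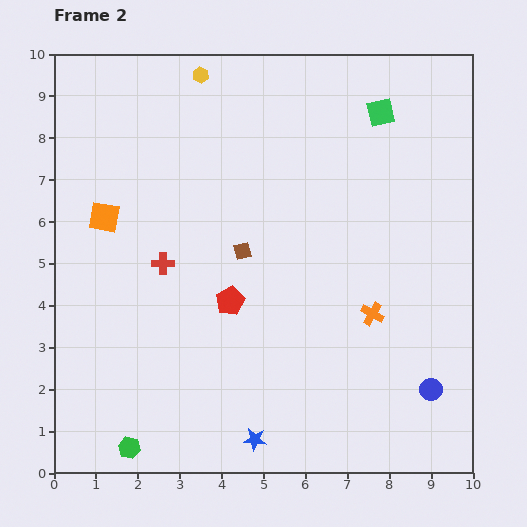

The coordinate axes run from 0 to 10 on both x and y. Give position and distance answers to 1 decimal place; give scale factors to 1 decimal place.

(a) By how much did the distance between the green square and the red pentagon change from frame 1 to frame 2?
-1.4

Distance in frame 1: 7.2. Distance in frame 2: 5.8.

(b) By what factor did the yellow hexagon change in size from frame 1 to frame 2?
0.7×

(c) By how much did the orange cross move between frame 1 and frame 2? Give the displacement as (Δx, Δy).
(-1.5, 3.3)

The orange cross was at (9.1, 0.5) in frame 1 and (7.6, 3.8) in frame 2.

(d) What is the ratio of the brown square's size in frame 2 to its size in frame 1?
0.7×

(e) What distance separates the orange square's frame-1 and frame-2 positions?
0.8

The orange square moved from (0.6, 5.6) to (1.2, 6.1), a distance of √(0.6² + 0.5²) ≈ 0.8.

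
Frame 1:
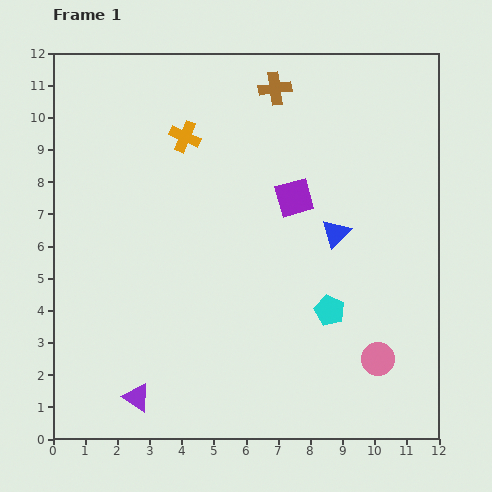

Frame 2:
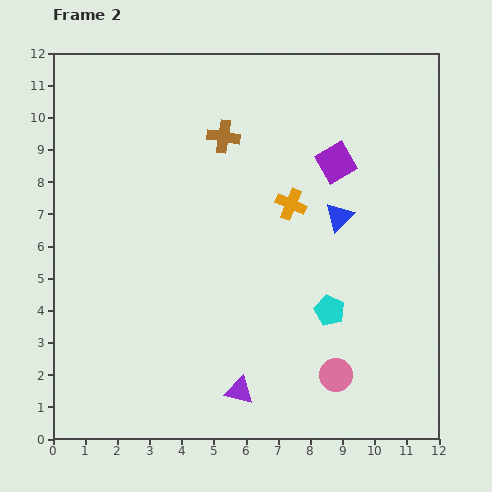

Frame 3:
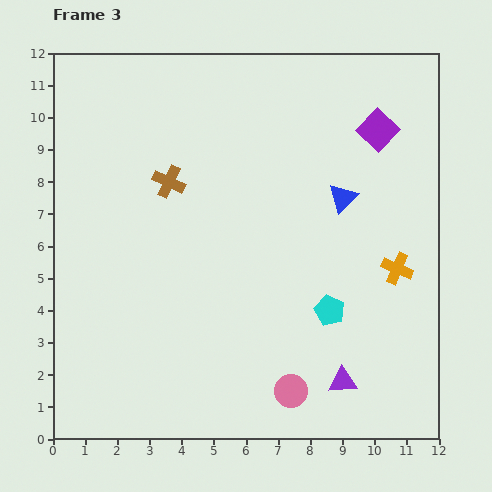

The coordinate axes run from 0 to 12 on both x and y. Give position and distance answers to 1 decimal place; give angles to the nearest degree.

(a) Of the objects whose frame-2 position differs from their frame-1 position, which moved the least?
the blue triangle

(moved 0.5)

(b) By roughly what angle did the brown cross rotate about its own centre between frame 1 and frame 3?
32° clockwise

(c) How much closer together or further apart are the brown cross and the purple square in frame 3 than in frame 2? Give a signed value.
+3.1

Distance in frame 2: 3.6. Distance in frame 3: 6.7.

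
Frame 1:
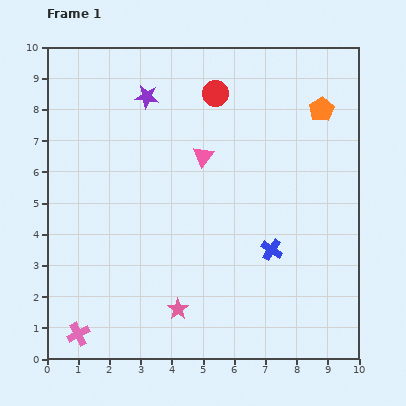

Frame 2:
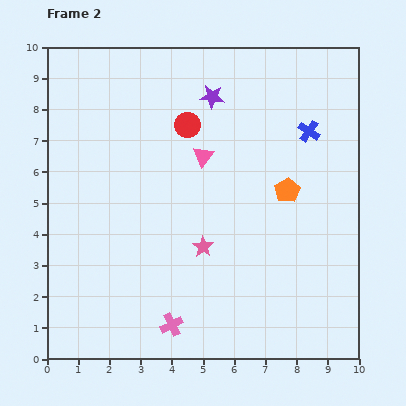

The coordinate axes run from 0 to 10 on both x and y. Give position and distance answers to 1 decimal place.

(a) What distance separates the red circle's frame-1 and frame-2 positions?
1.3

The red circle moved from (5.4, 8.5) to (4.5, 7.5), a distance of √(0.9² + 1.0²) ≈ 1.3.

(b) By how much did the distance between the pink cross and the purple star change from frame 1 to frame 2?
-0.5

Distance in frame 1: 7.9. Distance in frame 2: 7.4.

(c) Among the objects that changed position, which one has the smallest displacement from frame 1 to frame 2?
the red circle

(moved 1.3)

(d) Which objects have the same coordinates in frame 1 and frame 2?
the pink triangle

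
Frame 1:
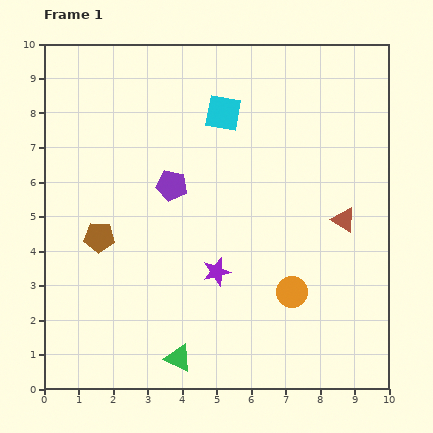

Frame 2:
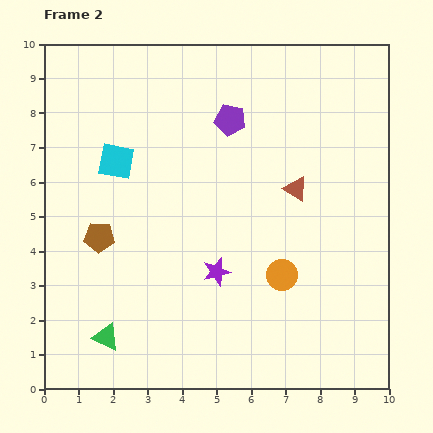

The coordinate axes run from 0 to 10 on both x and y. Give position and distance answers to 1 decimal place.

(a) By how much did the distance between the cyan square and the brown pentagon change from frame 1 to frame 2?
-2.8

Distance in frame 1: 5.1. Distance in frame 2: 2.3.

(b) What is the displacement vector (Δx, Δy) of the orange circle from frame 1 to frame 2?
(-0.3, 0.5)

The orange circle was at (7.2, 2.8) in frame 1 and (6.9, 3.3) in frame 2.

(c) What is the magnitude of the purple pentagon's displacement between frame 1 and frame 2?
2.5

The purple pentagon moved from (3.7, 5.9) to (5.4, 7.8), a distance of √(1.7² + 1.9²) ≈ 2.5.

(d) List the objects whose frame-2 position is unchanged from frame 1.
the brown pentagon, the purple star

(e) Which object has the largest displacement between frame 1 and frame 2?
the cyan square

(moved 3.4; next 2.5)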